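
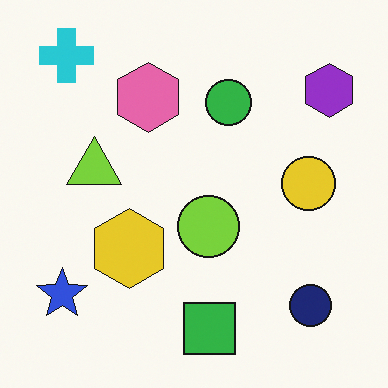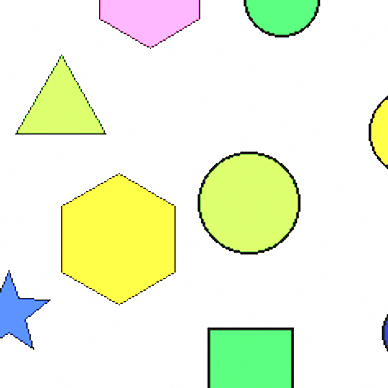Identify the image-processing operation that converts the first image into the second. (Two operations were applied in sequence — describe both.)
The second image is the first cropped to a noticeably smaller region and rescaled, then noticeably brightened.

The visible shapes are larger and the field of view is narrower; shapes near the original edges may be partly or wholly outside the frame — a crop-and-rescale. Every pixel — background and shapes alike — is uniformly brightened.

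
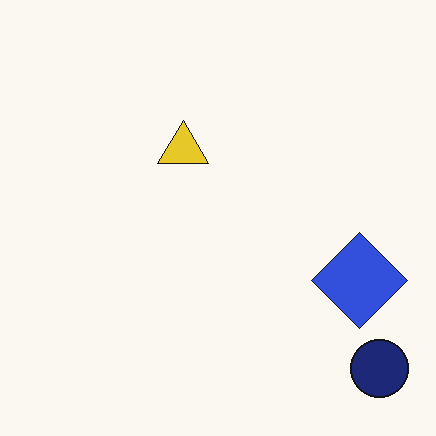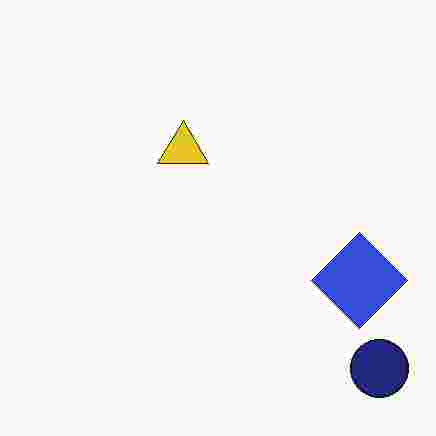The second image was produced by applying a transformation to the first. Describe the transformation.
Degraded with heavy JPEG compression.

Blocky 8×8 compression artifacts appear around shape edges and the flat background shows ringing — characteristic JPEG degradation.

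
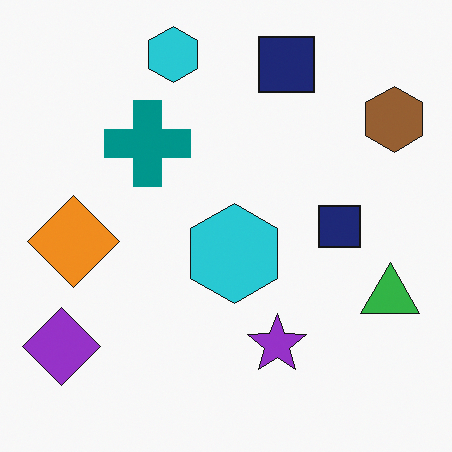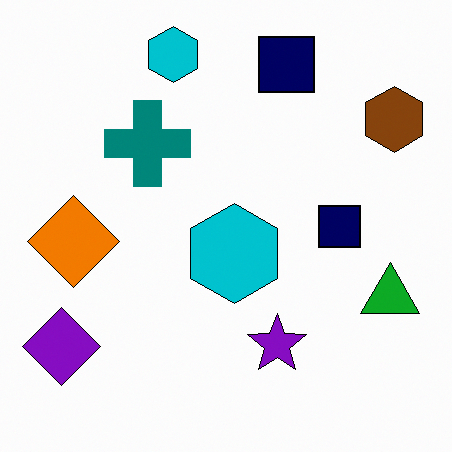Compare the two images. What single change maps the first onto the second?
The image was given slightly increased contrast.

Tones are pushed away from mid-grey across the whole image — a global contrast change.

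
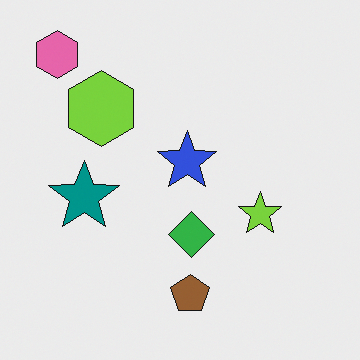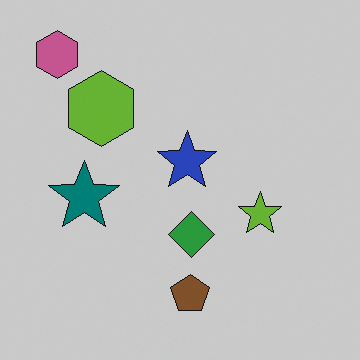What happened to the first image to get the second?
It was slightly darkened.

Every pixel — background and shapes alike — is uniformly darkened.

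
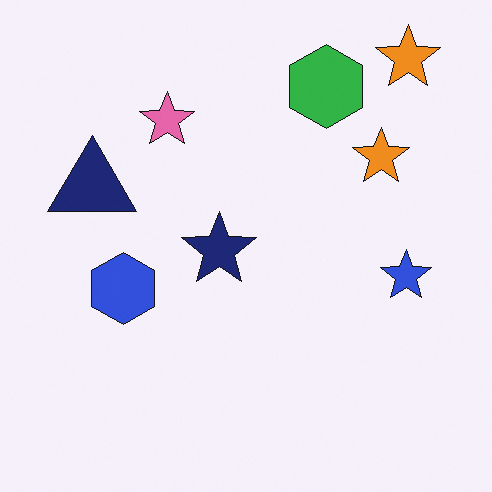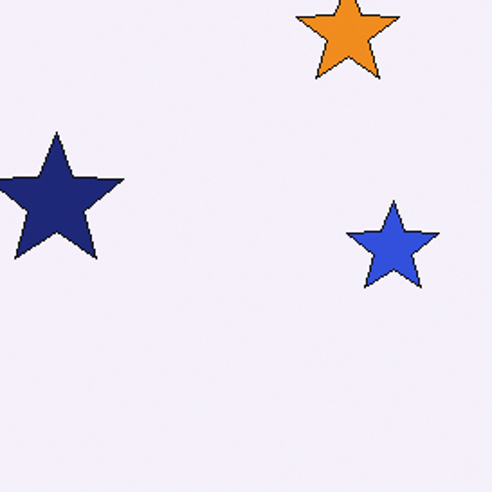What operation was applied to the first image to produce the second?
Cropped to a noticeably smaller region and rescaled.

The visible shapes are larger and the field of view is narrower; shapes near the original edges may be partly or wholly outside the frame — a crop-and-rescale.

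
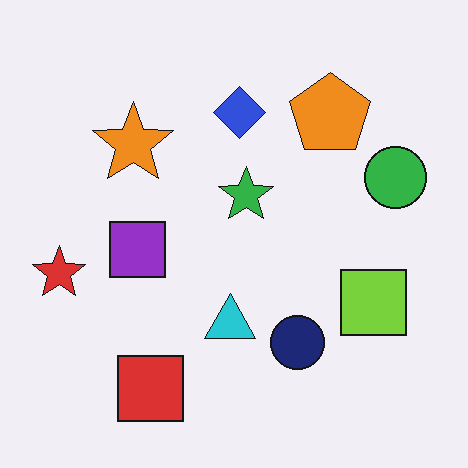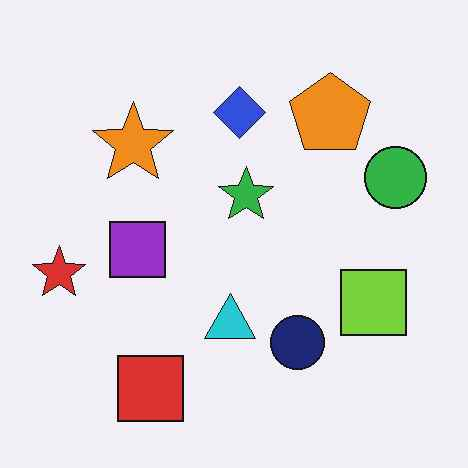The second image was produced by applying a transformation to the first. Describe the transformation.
The image was JPEG-compressed with visible artifacts.

Blocky 8×8 compression artifacts appear around shape edges and the flat background shows ringing — characteristic JPEG degradation.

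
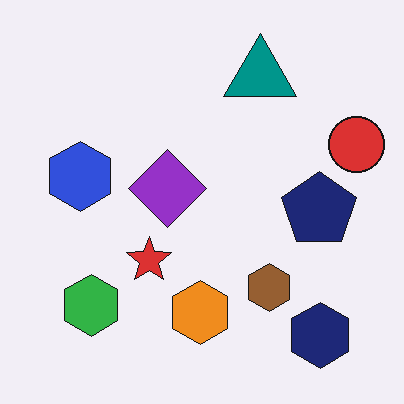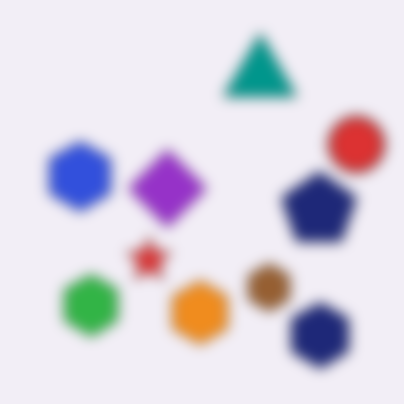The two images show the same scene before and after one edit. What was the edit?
The second image is the first strongly gaussian-blurred.

Shape edges and outlines are uniformly softened across the whole image.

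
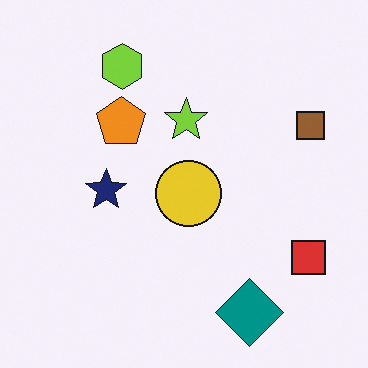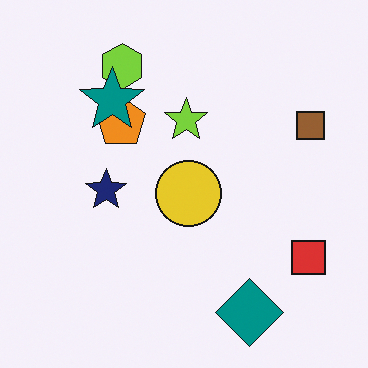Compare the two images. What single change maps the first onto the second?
The transformation is: overlaid with an additional teal star.

A teal star appears in the second image that is absent from the first.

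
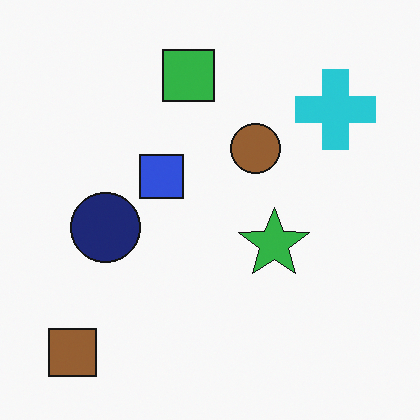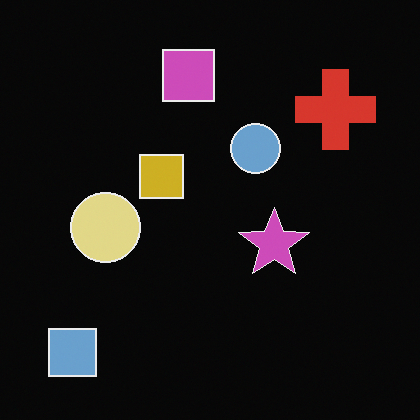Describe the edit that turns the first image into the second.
The image was color-inverted (negative).

The light background has become dark and every shape's color is its complement — a photographic negative.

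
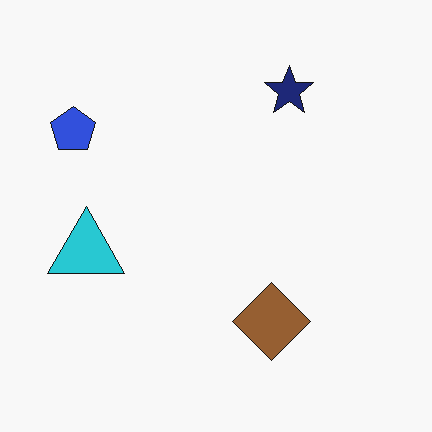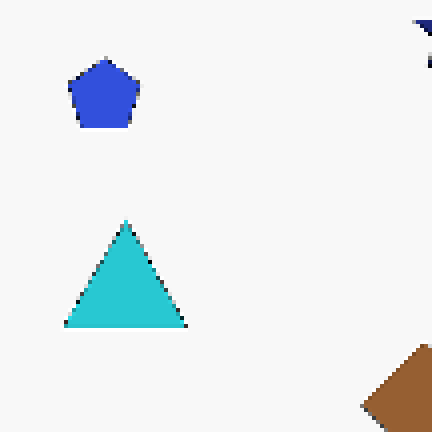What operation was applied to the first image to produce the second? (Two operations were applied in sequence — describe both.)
The image was cropped to a modestly smaller region and rescaled, then lightly pixelated (a mild mosaic effect).

The visible shapes are larger and the field of view is narrower; shapes near the original edges may be partly or wholly outside the frame — a crop-and-rescale. Shapes are reduced to large square blocks; fine edges and outlines are lost — a downscale-then-upscale (mosaic) effect.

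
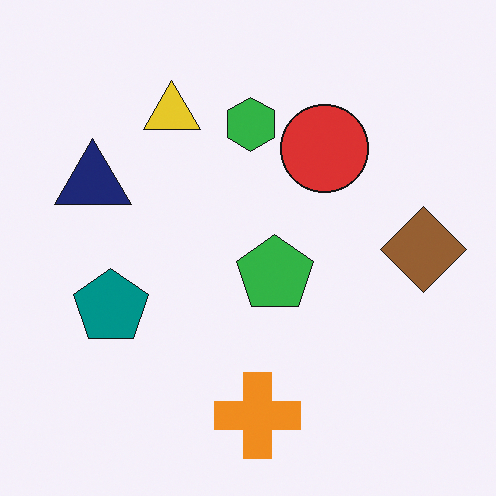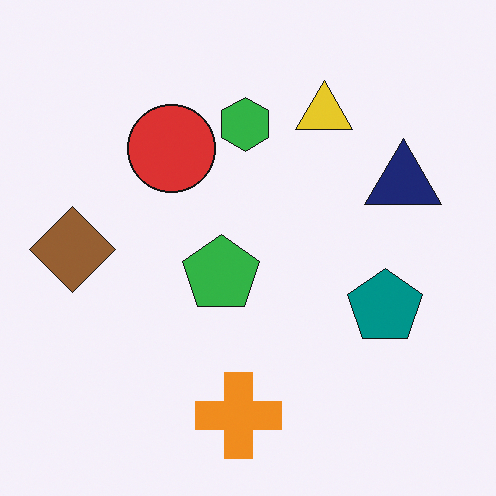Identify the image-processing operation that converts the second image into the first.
The first image is the second flipped horizontally (left ↔ right).

The brown diamond is in the left of the second image and the right of the first — shapes on opposite sides of the vertical midline have swapped in a mirror flip.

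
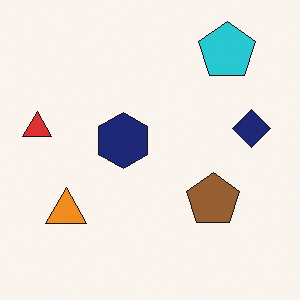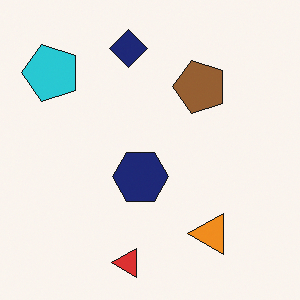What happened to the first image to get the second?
It was rotated 90° counter-clockwise.

The cyan pentagon sits in the top-right of the first image and the top-left of the second — consistent with a whole-image 90° counter-clockwise rotation.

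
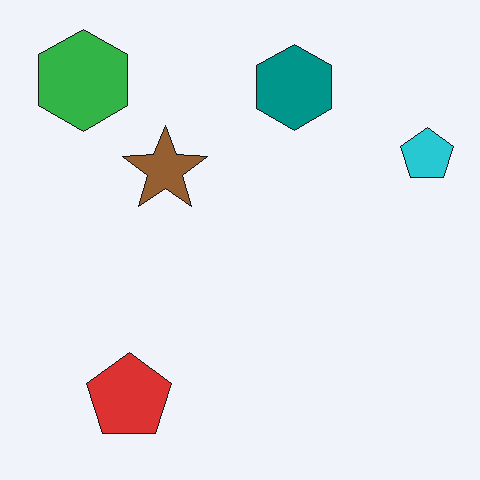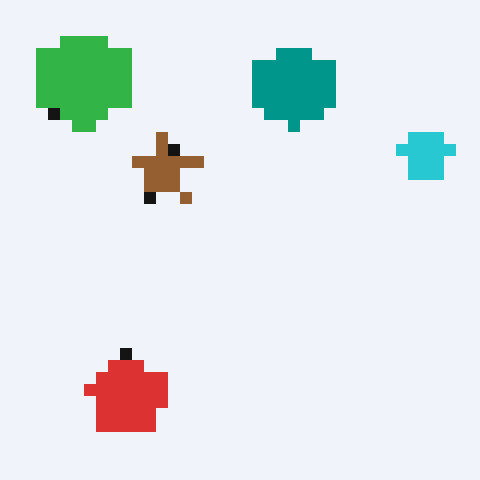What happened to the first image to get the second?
The image was coarsely pixelated.

Shapes are reduced to large square blocks; fine edges and outlines are lost — a downscale-then-upscale (mosaic) effect.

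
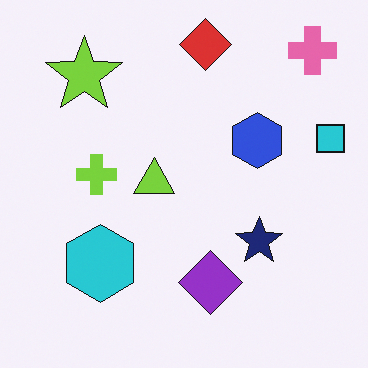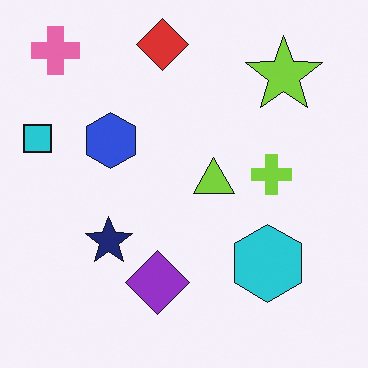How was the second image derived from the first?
Flipped horizontally (left ↔ right).

The cyan square is in the right of the first image and the left of the second — shapes on opposite sides of the vertical midline have swapped in a mirror flip.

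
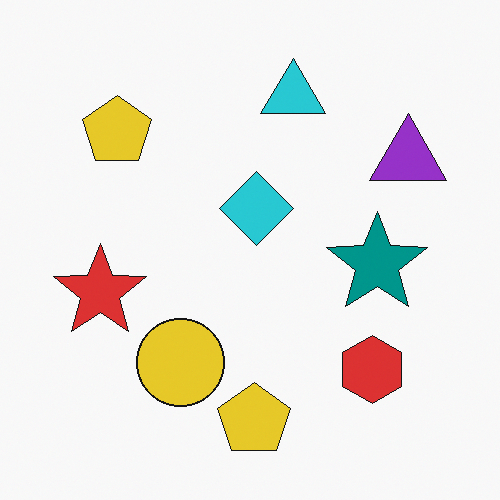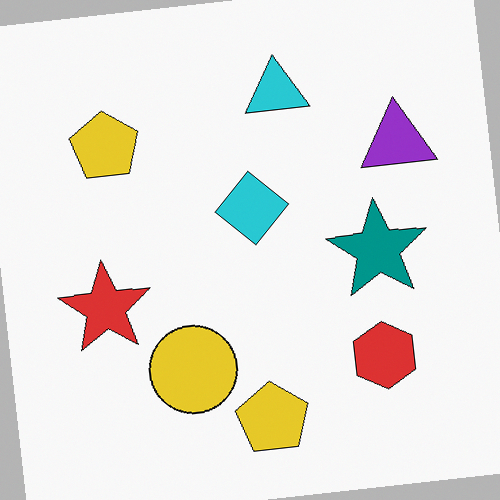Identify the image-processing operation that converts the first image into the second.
The second image is the first rotated counter-clockwise by a few degrees.

Every shape is tilted by the same angle and the image corners show triangular fill wedges — a whole-image rotation by a non-right angle.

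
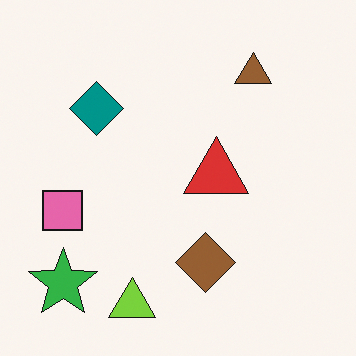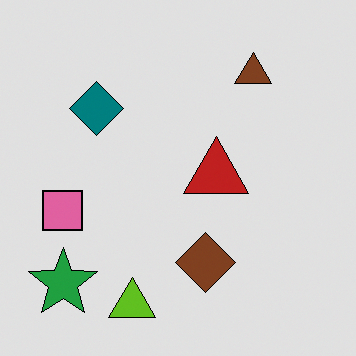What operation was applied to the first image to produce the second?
This is the original image moderately posterized.

Each flat color has snapped to a coarser quantized level — most visibly, the near-white background has dropped to a flat grey.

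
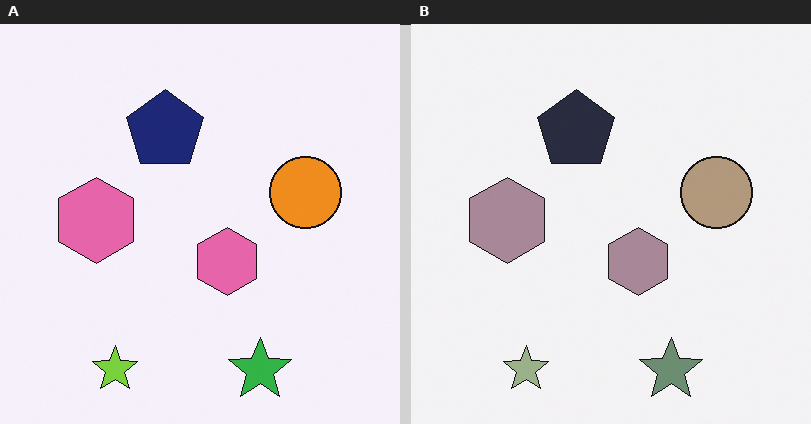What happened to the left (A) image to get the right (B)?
It was made much more muted (saturation change).

All colors are more muted and greyish — a global saturation change.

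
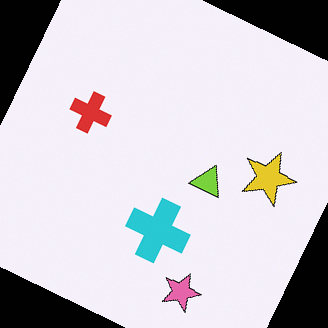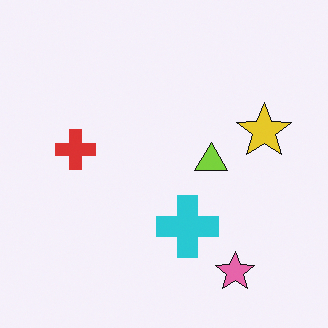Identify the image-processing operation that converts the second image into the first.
This is the original image rotated clockwise by a clearly visible amount.

Every shape is tilted by the same angle and the image corners show triangular fill wedges — a whole-image rotation by a non-right angle.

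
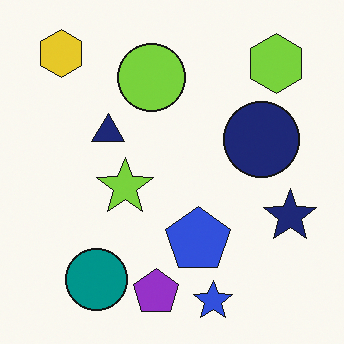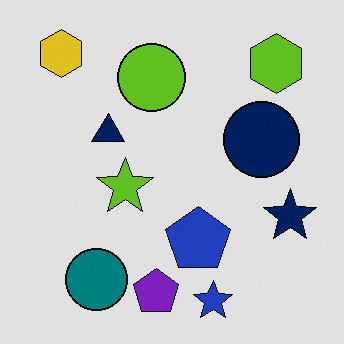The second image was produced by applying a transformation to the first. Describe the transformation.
This is the original image posterized to a reduced palette.

Each flat color has snapped to a coarser quantized level — most visibly, the near-white background has dropped to a flat grey.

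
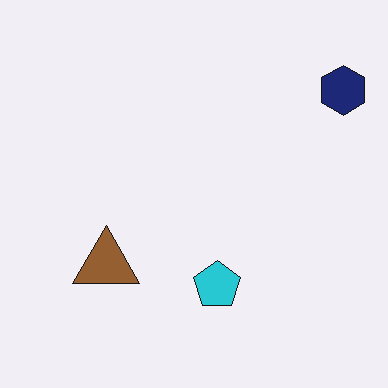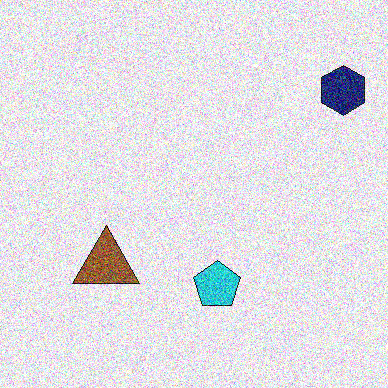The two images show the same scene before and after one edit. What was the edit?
The image was degraded with heavy additive noise.

Random speckle covers the whole image, including the flat background.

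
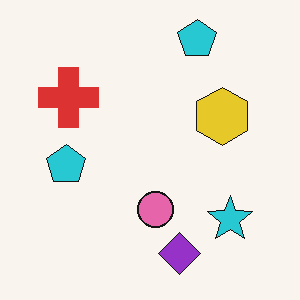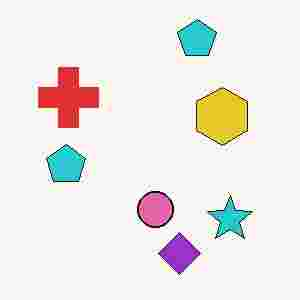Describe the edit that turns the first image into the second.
The transformation is: heavily JPEG-compressed with obvious blocking artifacts.

Blocky 8×8 compression artifacts appear around shape edges and the flat background shows ringing — characteristic JPEG degradation.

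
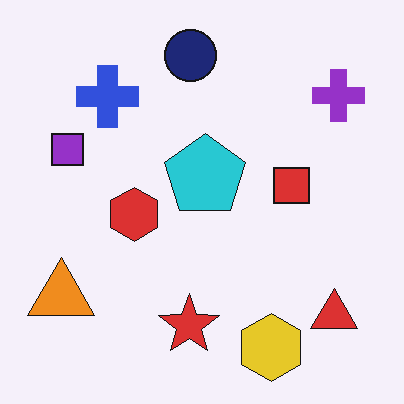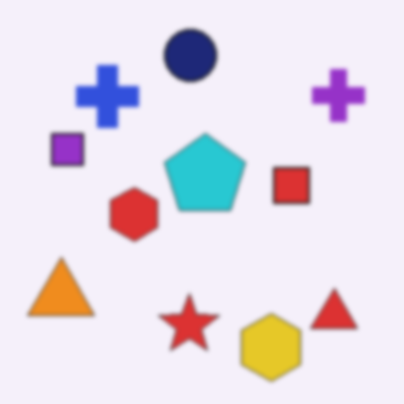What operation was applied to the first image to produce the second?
Given a subtle gaussian blur.

Shape edges and outlines are uniformly softened across the whole image.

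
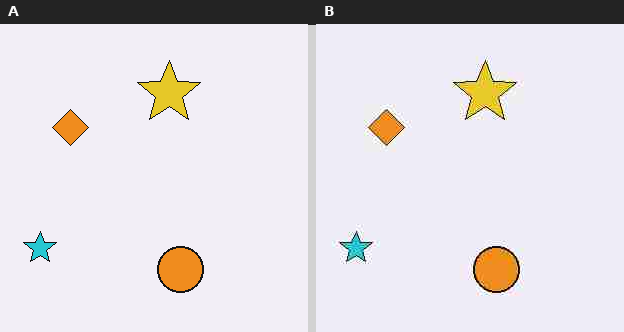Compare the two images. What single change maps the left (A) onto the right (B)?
Degraded with heavy JPEG compression.

Blocky 8×8 compression artifacts appear around shape edges and the flat background shows ringing — characteristic JPEG degradation.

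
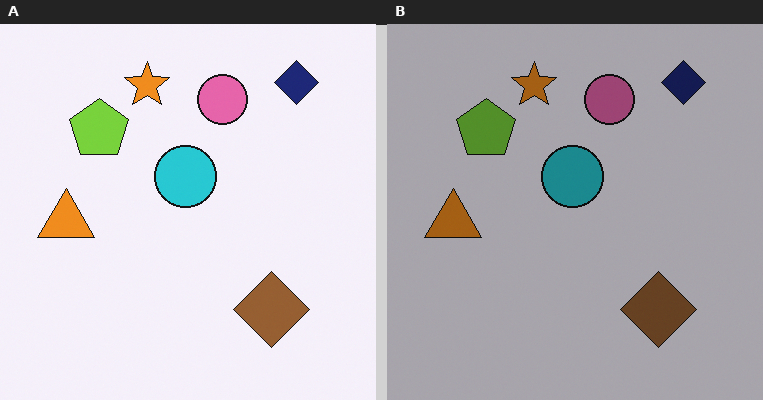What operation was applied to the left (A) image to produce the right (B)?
Noticeably darkened.

Every pixel — background and shapes alike — is uniformly darkened.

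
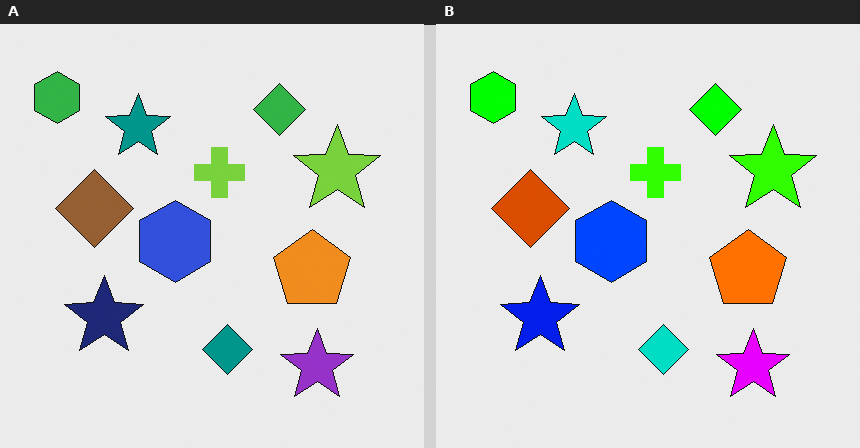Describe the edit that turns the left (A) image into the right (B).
This is the original image heavily oversaturated.

All colors are more vivid — a global saturation change.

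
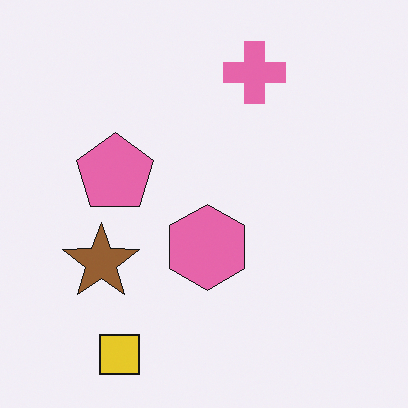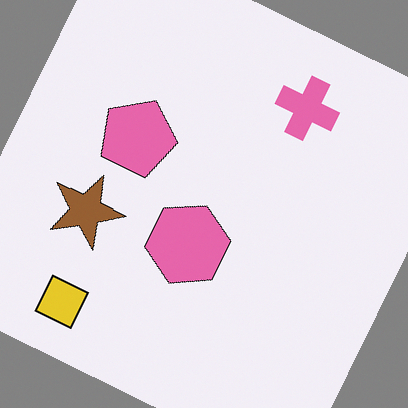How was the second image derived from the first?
The image was rotated clockwise by a clearly visible amount.

Every shape is tilted by the same angle and the image corners show triangular fill wedges — a whole-image rotation by a non-right angle.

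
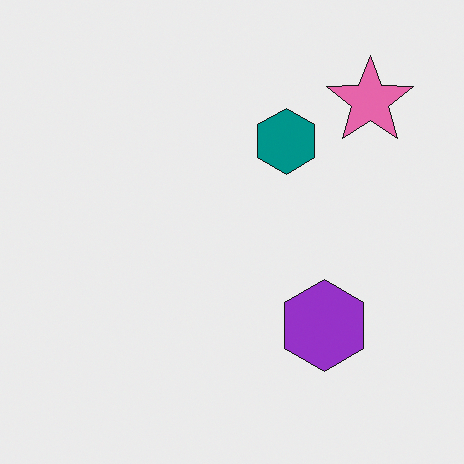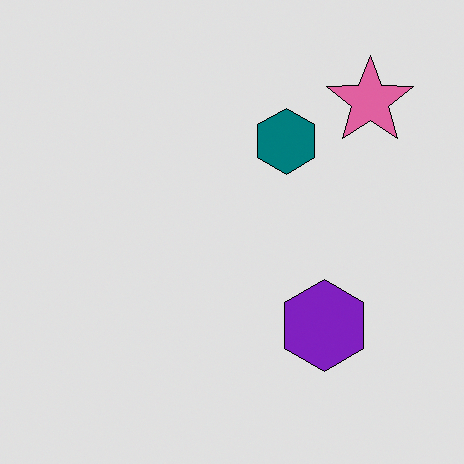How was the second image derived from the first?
The second image is the first posterized to a reduced palette.

Each flat color has snapped to a coarser quantized level — most visibly, the near-white background has dropped to a flat grey.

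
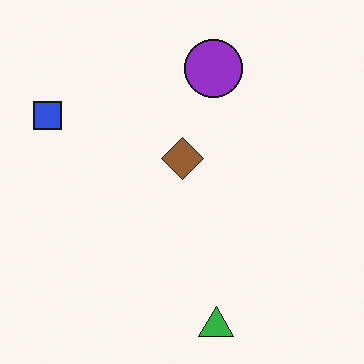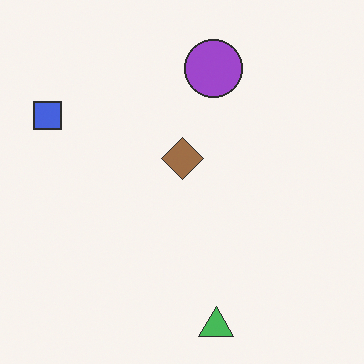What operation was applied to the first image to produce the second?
The transformation is: given slightly reduced contrast.

Tones are pushed toward mid-grey across the whole image — a global contrast change.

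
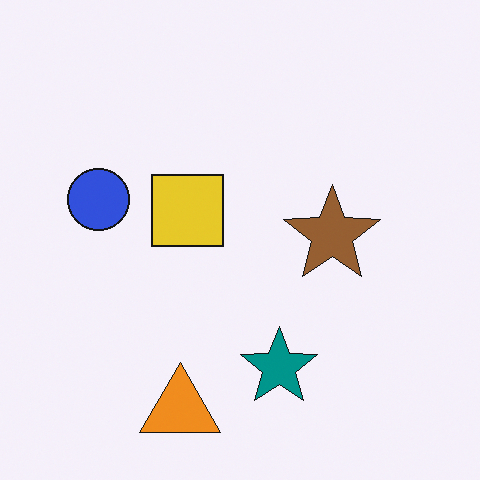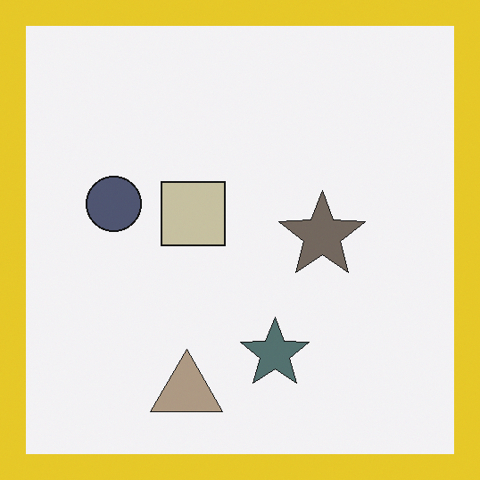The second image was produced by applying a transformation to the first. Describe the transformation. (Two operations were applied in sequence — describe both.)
The second image is the first heavily desaturated, then framed with a yellow border.

All colors are more muted and greyish — a global saturation change. A solid yellow frame runs around the edge of the second image, with the content slightly shrunk inside it.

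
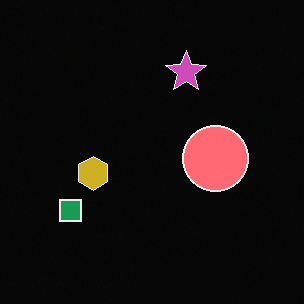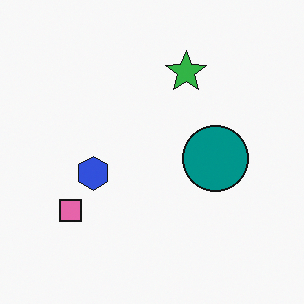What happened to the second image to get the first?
Color-inverted (negative).

The light background has become dark and every shape's color is its complement — a photographic negative.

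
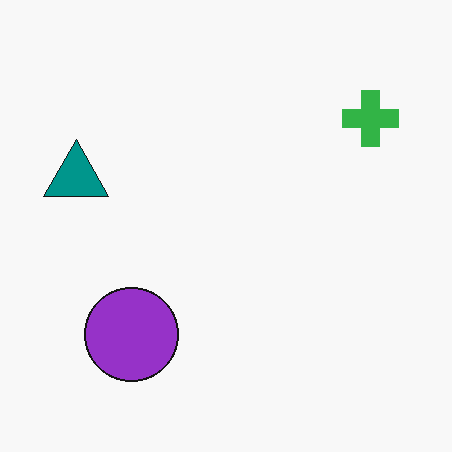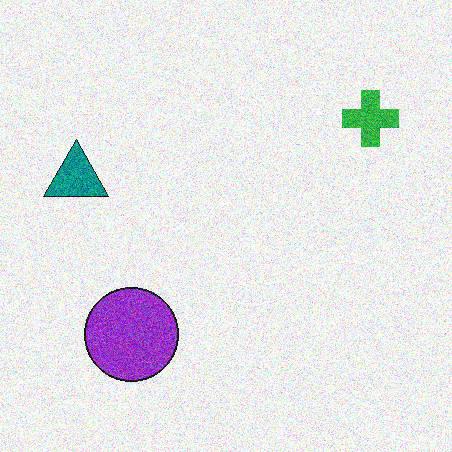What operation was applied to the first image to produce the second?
This is the original image degraded with a thick layer of grain.

Random speckle covers the whole image, including the flat background.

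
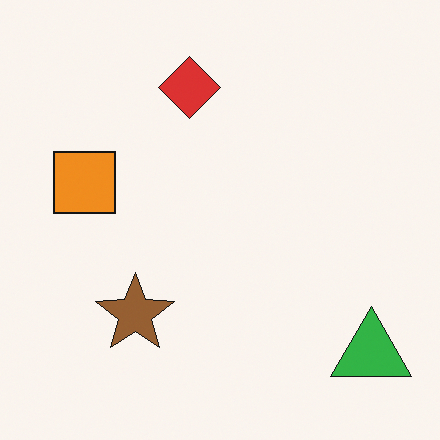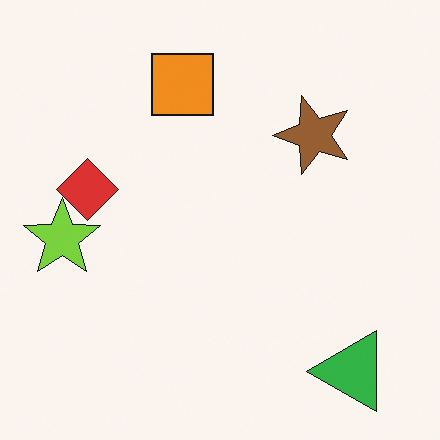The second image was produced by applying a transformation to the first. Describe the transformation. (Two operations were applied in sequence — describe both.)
It was transposed (reflected across the top-left ↔ bottom-right diagonal), then overlaid with an additional lime star.

Shapes have swapped their row and column positions — what was in the top-right is now in the bottom-left — a diagonal reflection. A lime star appears in the second image that is absent from the first.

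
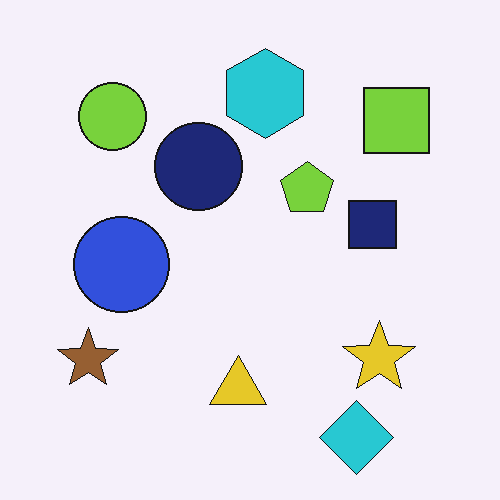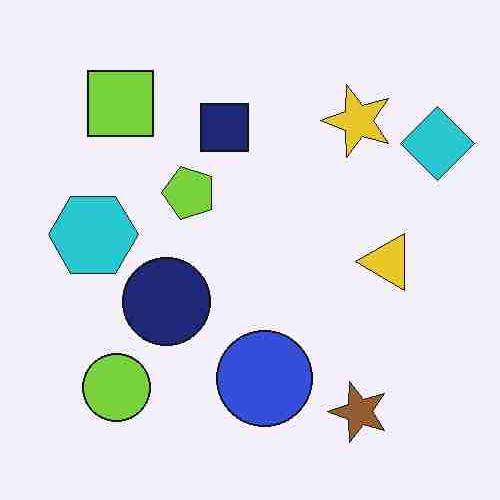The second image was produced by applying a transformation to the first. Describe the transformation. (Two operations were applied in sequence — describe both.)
It was heavily JPEG-compressed with obvious blocking artifacts, then rotated 90° counter-clockwise.

Blocky 8×8 compression artifacts appear around shape edges and the flat background shows ringing — characteristic JPEG degradation. The cyan diamond sits in the bottom-right of the first image and the top-right of the second — consistent with a whole-image 90° counter-clockwise rotation.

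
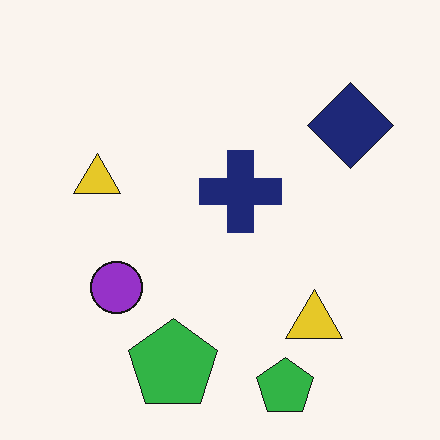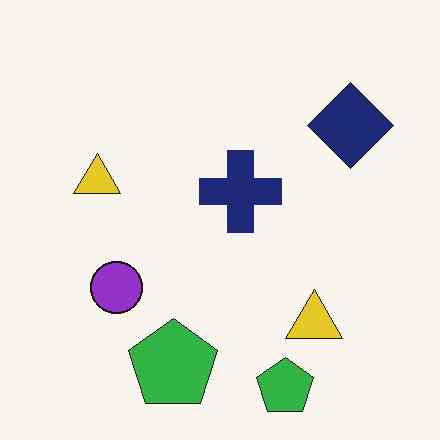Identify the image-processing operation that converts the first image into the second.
It was given moderate JPEG compression.

Blocky 8×8 compression artifacts appear around shape edges and the flat background shows ringing — characteristic JPEG degradation.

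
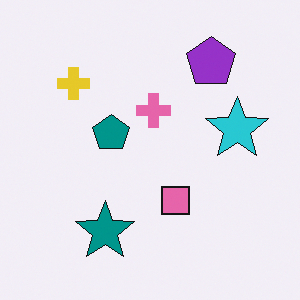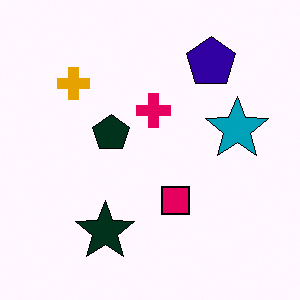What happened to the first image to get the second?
The second image is the first given much higher contrast.

Tones are pushed away from mid-grey across the whole image — a global contrast change.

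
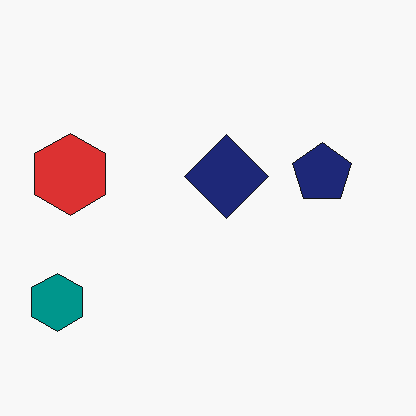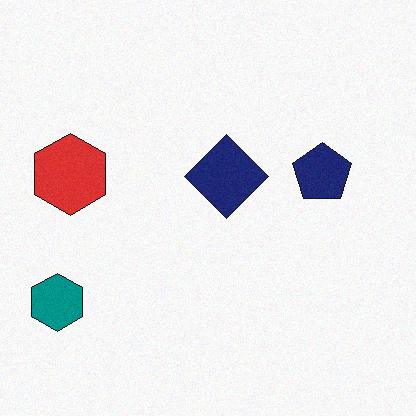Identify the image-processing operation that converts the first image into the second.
The second image is the first degraded with a light layer of grain.

Random speckle covers the whole image, including the flat background.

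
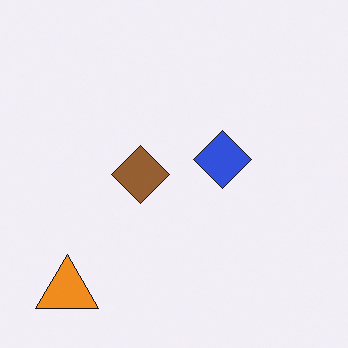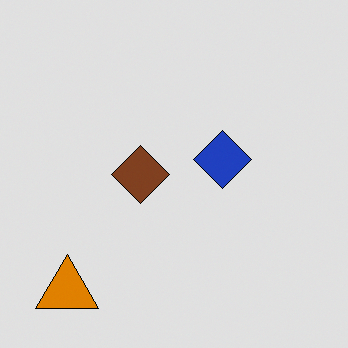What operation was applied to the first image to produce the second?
The second image is the first moderately posterized.

Each flat color has snapped to a coarser quantized level — most visibly, the near-white background has dropped to a flat grey.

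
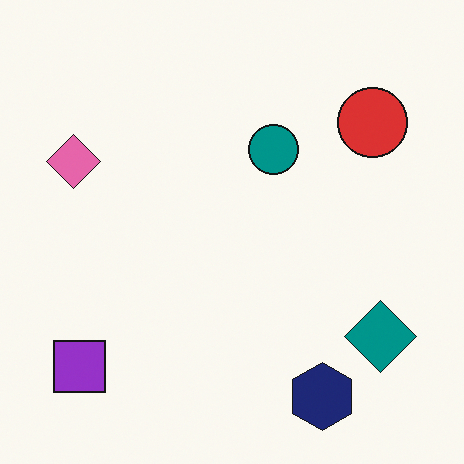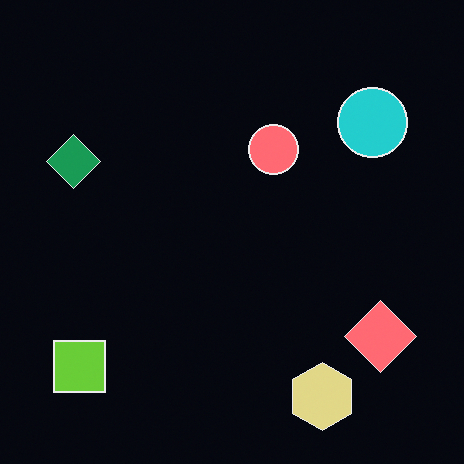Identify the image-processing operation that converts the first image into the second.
Color-inverted (negative).

The light background has become dark and every shape's color is its complement — a photographic negative.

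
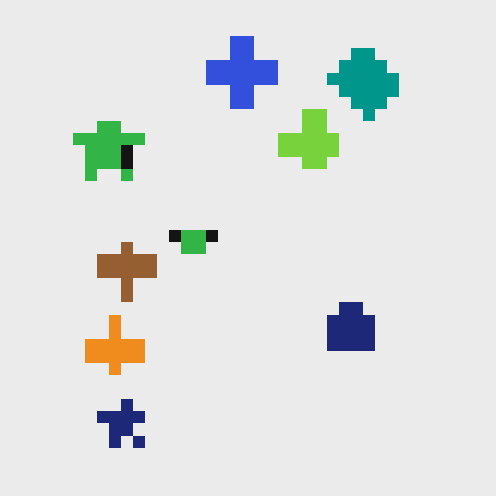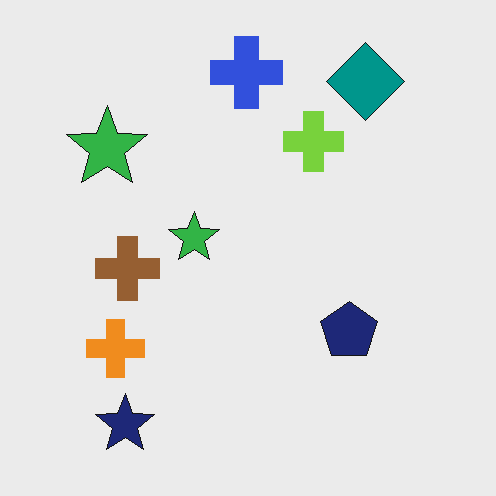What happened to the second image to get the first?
Coarsely pixelated.

Shapes are reduced to large square blocks; fine edges and outlines are lost — a downscale-then-upscale (mosaic) effect.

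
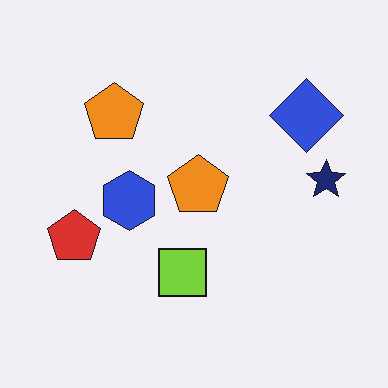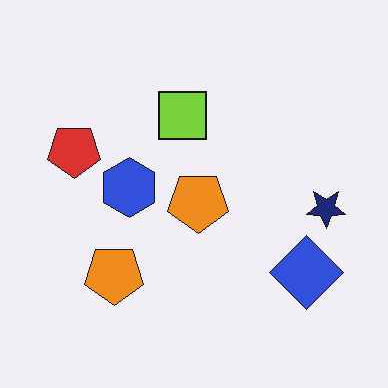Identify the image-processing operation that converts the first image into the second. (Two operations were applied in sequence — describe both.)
Given moderate JPEG compression, then flipped vertically (top ↔ bottom).

Blocky 8×8 compression artifacts appear around shape edges and the flat background shows ringing — characteristic JPEG degradation. The blue diamond is in the top-right of the first image and the bottom-right of the second — shapes on opposite sides of the horizontal midline have swapped in a mirror flip.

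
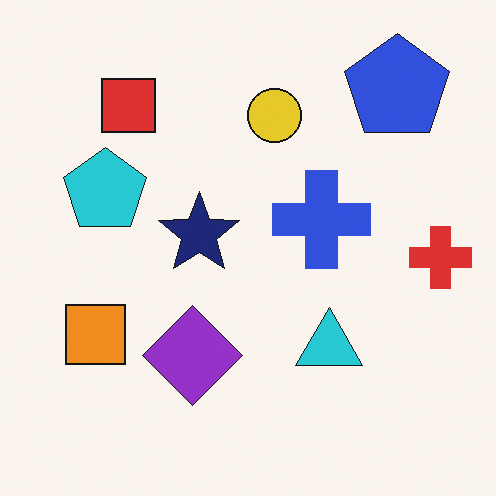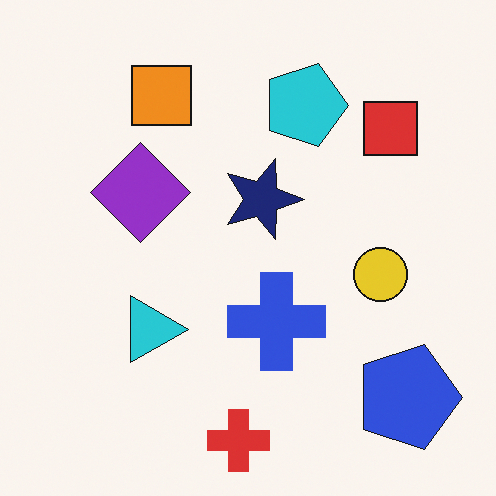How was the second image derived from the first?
It was rotated 90° clockwise.

The blue pentagon sits in the top-right of the first image and the bottom-right of the second — consistent with a whole-image 90° clockwise rotation.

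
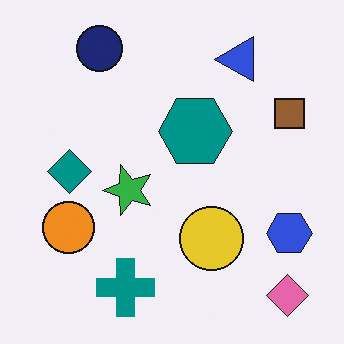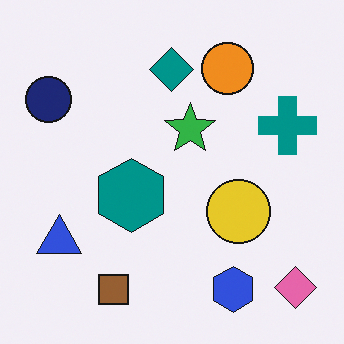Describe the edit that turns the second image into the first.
The transformation is: transposed (reflected across the top-left ↔ bottom-right diagonal).

Shapes have swapped their row and column positions — what was in the top-right is now in the bottom-left — a diagonal reflection.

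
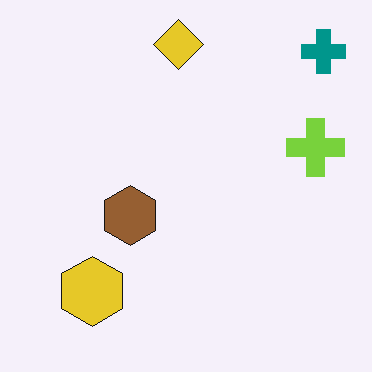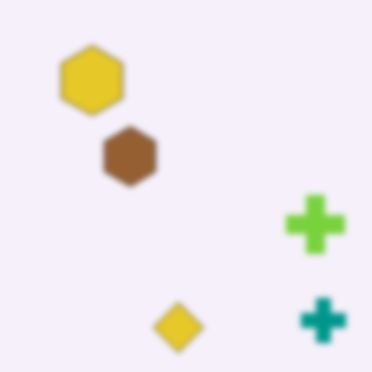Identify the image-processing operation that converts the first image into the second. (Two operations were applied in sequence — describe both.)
The second image is the first noticeably gaussian-blurred, then flipped vertically (top ↔ bottom).

Shape edges and outlines are uniformly softened across the whole image. The yellow diamond is in the top of the first image and the bottom of the second — shapes on opposite sides of the horizontal midline have swapped in a mirror flip.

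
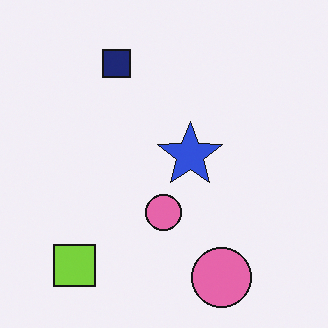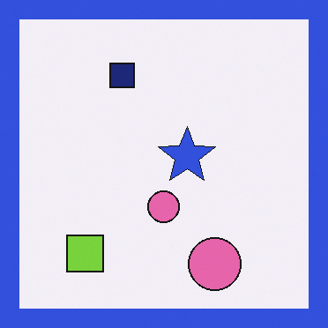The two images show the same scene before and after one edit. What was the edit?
Framed with a blue border.

A solid blue frame runs around the edge of the second image, with the content slightly shrunk inside it.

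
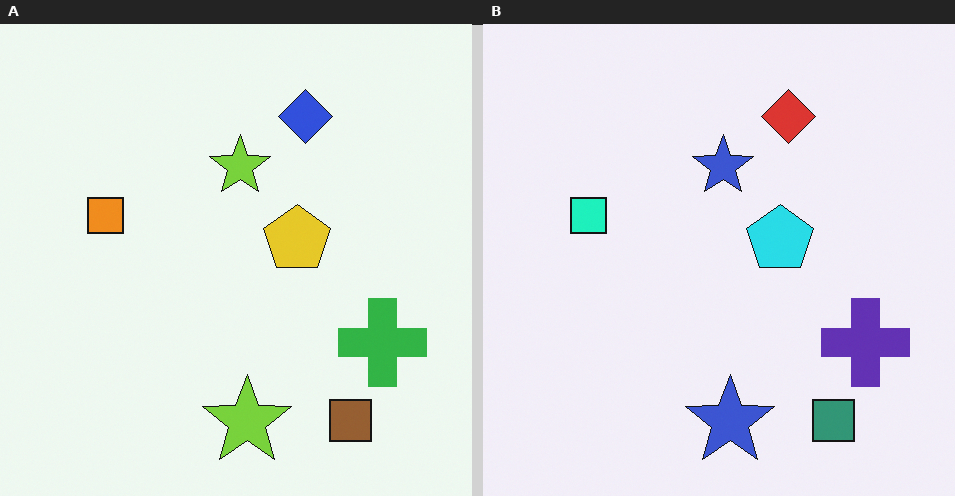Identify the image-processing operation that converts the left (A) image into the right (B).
This is the original image hue-shifted noticeably.

Every shape's color has rotated by the same amount around the hue wheel — a uniform hue shift.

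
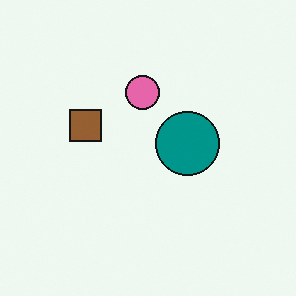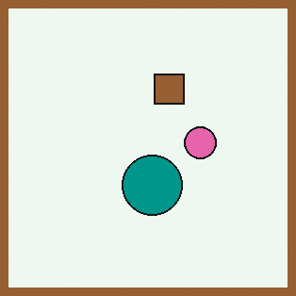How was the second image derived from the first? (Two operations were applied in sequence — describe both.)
The image was rotated 90° clockwise, then framed with a brown border.

The brown square sits in the left of the first image and the top of the second — consistent with a whole-image 90° clockwise rotation. A solid brown frame runs around the edge of the second image, with the content slightly shrunk inside it.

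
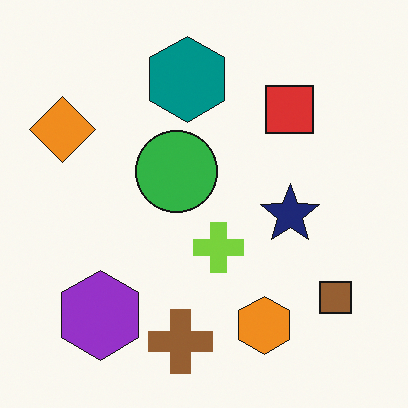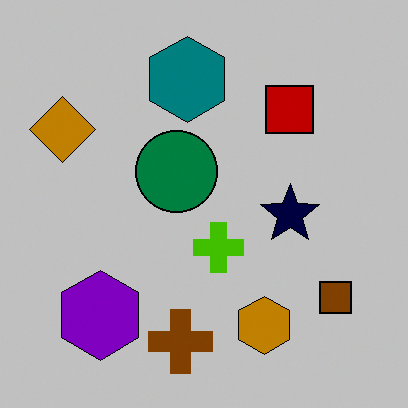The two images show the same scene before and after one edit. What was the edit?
Aggressively posterized.

Each flat color has snapped to a coarser quantized level — most visibly, the near-white background has dropped to a flat grey.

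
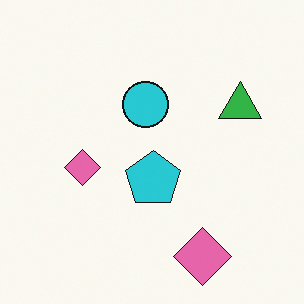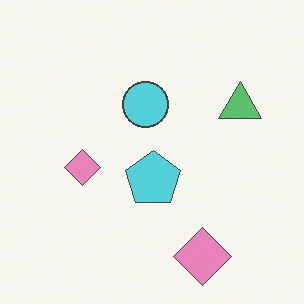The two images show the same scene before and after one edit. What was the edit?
The second image is the first given slightly reduced contrast.

Tones are pushed toward mid-grey across the whole image — a global contrast change.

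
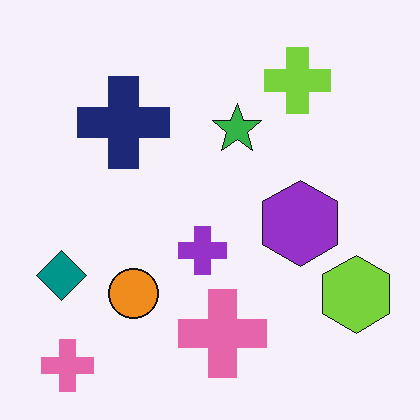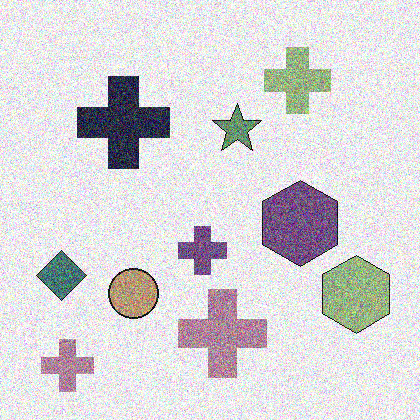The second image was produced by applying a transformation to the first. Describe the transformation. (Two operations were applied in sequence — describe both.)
Made much more muted (saturation change), then degraded with strong gaussian noise.

All colors are more muted and greyish — a global saturation change. Random speckle covers the whole image, including the flat background.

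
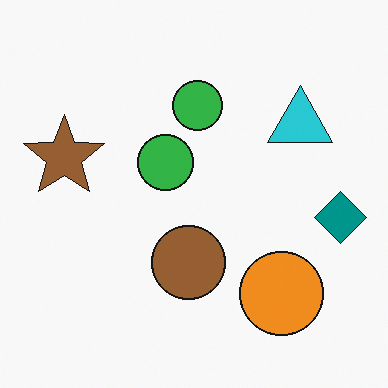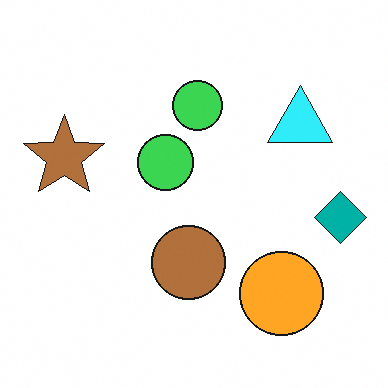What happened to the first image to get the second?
The image was brightened a little.

Every pixel — background and shapes alike — is uniformly brightened.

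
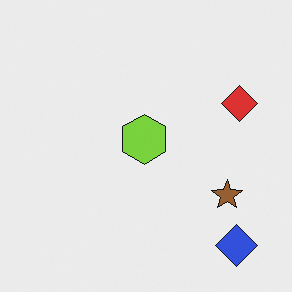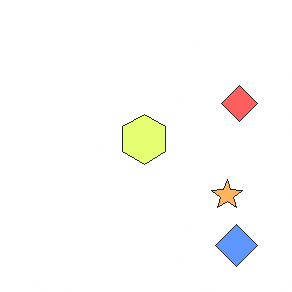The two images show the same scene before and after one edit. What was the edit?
Brightened a lot.

Every pixel — background and shapes alike — is uniformly brightened.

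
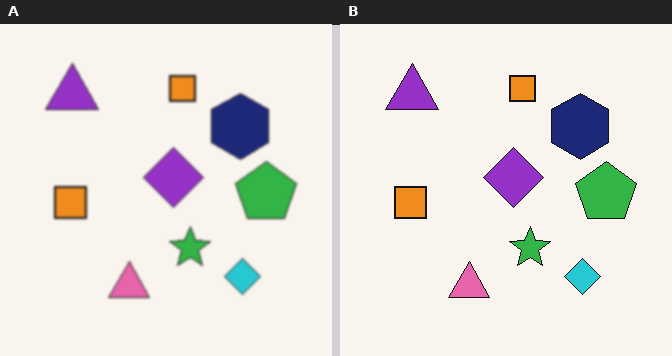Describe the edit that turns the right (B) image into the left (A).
The left (A) image is the right (B) lightly blurred.

Shape edges and outlines are uniformly softened across the whole image.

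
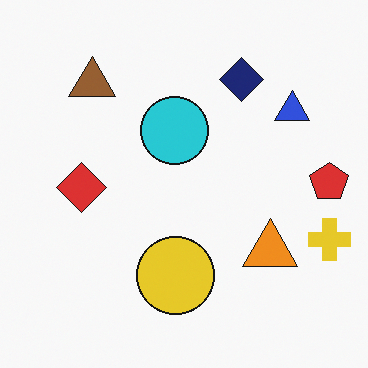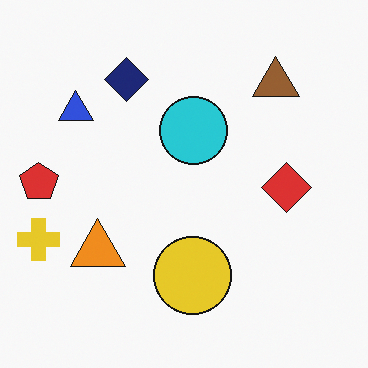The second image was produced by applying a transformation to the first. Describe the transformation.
The transformation is: flipped horizontally (left ↔ right).

The red pentagon is in the right of the first image and the left of the second — shapes on opposite sides of the vertical midline have swapped in a mirror flip.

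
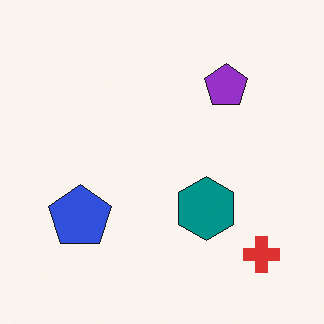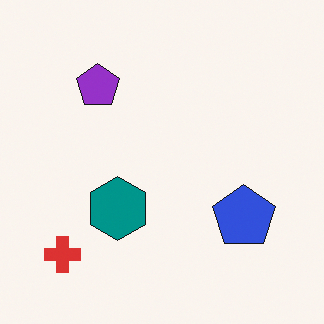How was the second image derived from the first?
This is the original image flipped horizontally (left ↔ right).

The red cross is in the bottom-right of the first image and the bottom-left of the second — shapes on opposite sides of the vertical midline have swapped in a mirror flip.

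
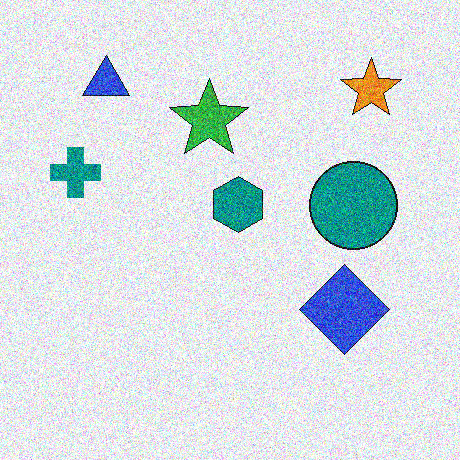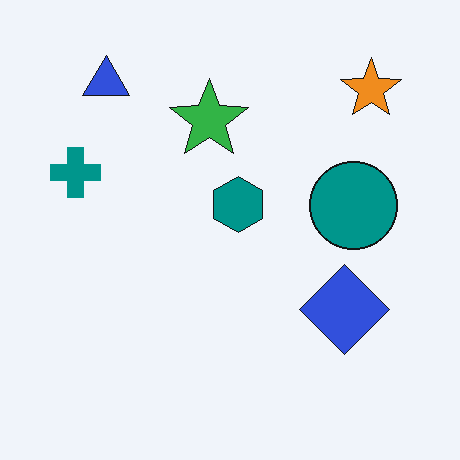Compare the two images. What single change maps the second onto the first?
Degraded with strong gaussian noise.

Random speckle covers the whole image, including the flat background.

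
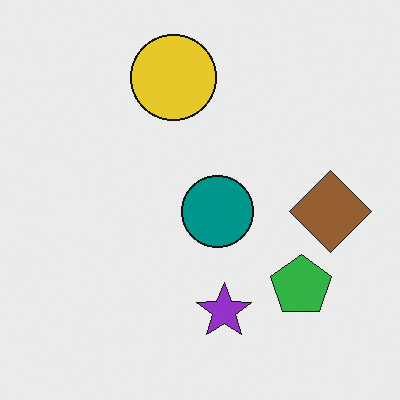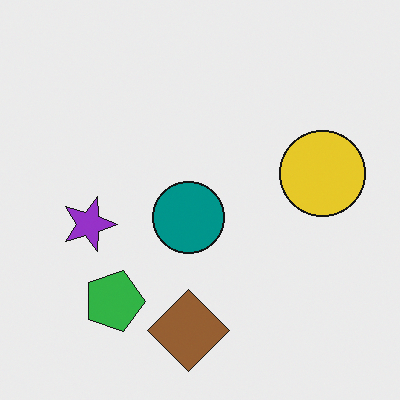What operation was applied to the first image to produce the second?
Rotated 90° clockwise.

The green pentagon sits in the bottom-right of the first image and the bottom-left of the second — consistent with a whole-image 90° clockwise rotation.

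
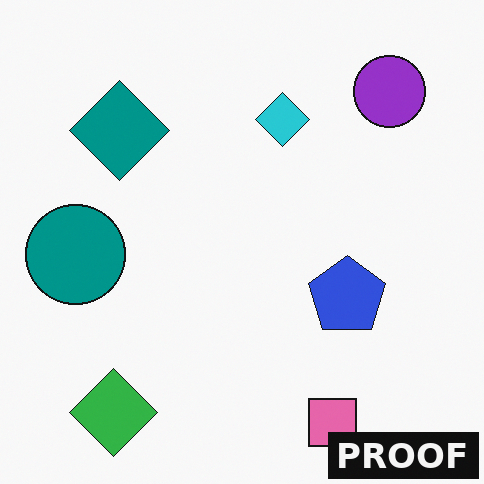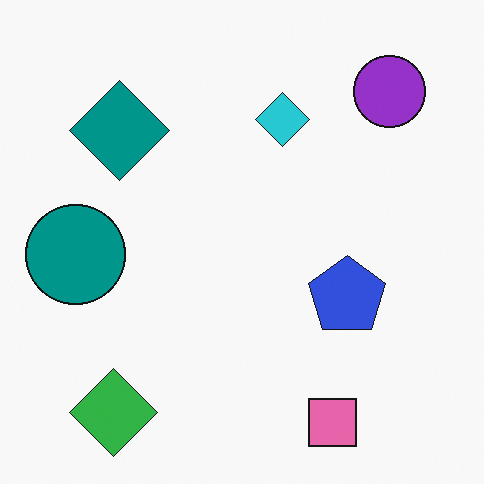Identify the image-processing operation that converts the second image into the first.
Watermarked with the text "PROOF" in the lower-right corner.

A dark label reading "PROOF" appears in the lower-right corner.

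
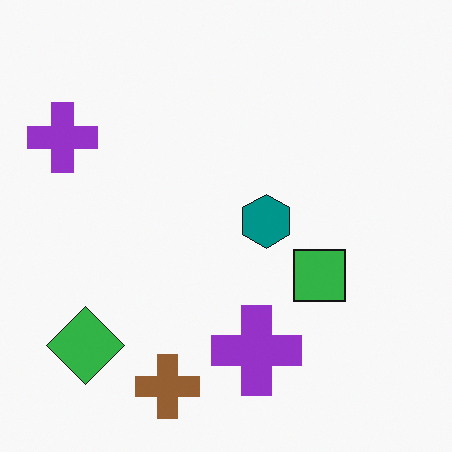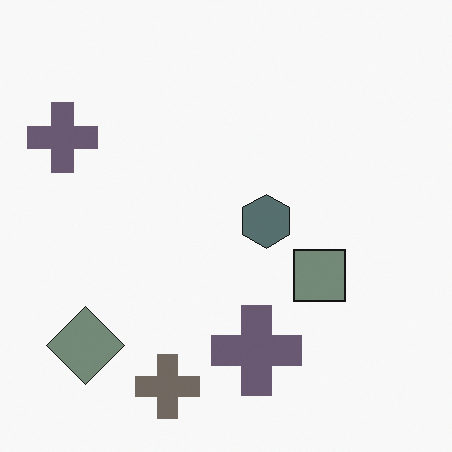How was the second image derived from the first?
The transformation is: made much more muted (saturation change).

All colors are more muted and greyish — a global saturation change.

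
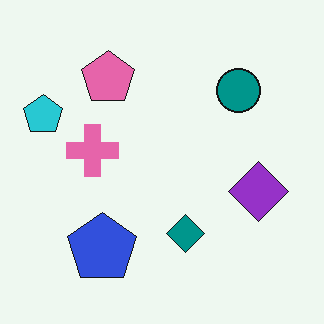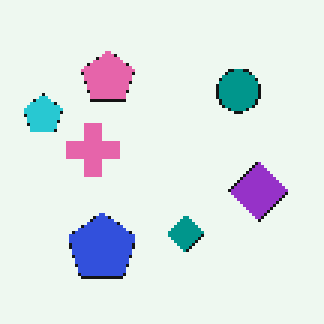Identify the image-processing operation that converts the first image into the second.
The transformation is: mildly pixelated.

Shapes are reduced to large square blocks; fine edges and outlines are lost — a downscale-then-upscale (mosaic) effect.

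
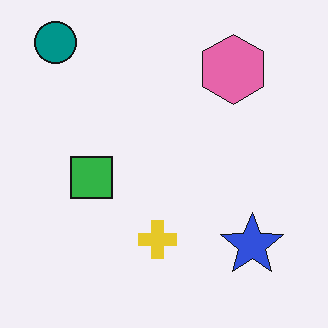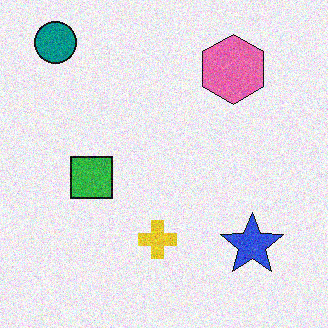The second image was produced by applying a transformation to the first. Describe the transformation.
Degraded with moderate additive noise.

Random speckle covers the whole image, including the flat background.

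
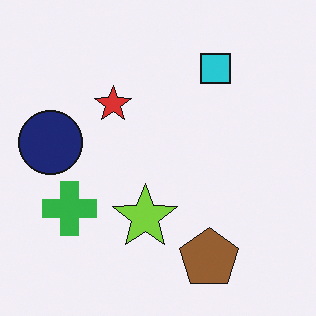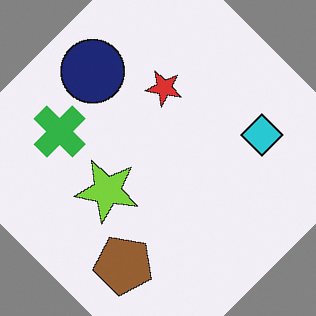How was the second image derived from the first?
It was rotated clockwise by a large amount — several tens of degrees.

Every shape is tilted by the same angle and the image corners show triangular fill wedges — a whole-image rotation by a non-right angle.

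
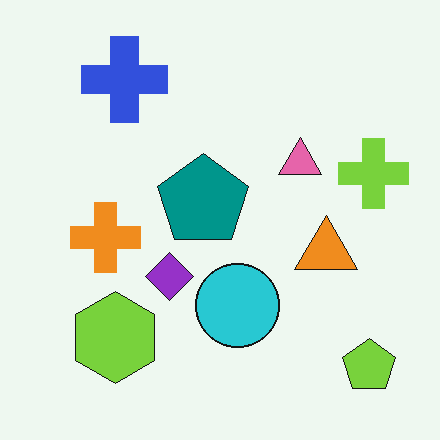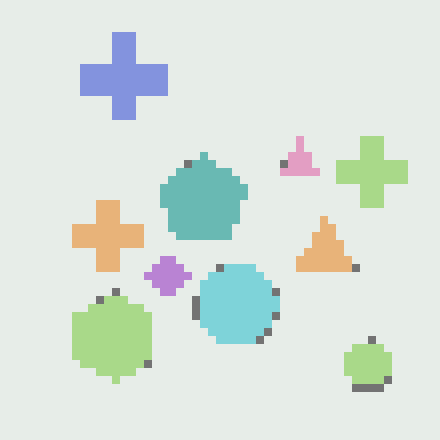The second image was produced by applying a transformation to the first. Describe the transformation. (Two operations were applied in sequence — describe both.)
This is the original image given much lower contrast, then pixelated into visible square blocks.

Tones are pushed toward mid-grey across the whole image — a global contrast change. Shapes are reduced to large square blocks; fine edges and outlines are lost — a downscale-then-upscale (mosaic) effect.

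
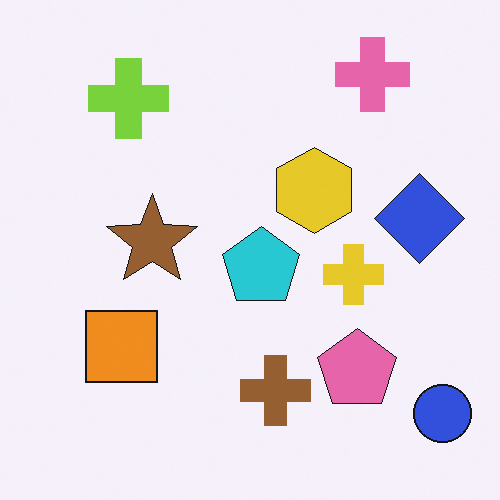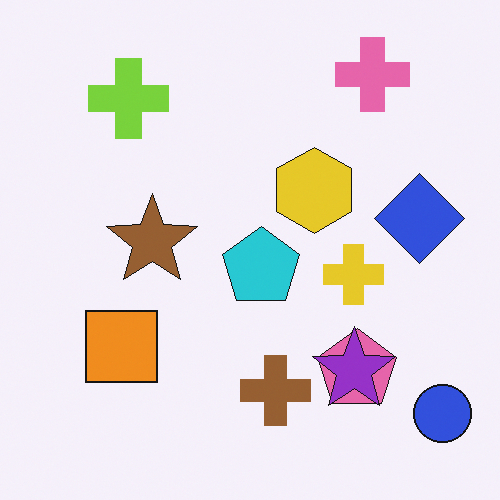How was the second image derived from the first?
It was overlaid with an additional purple star.

A purple star appears in the second image that is absent from the first.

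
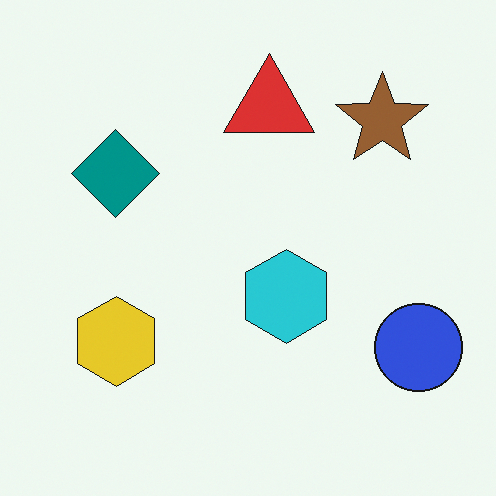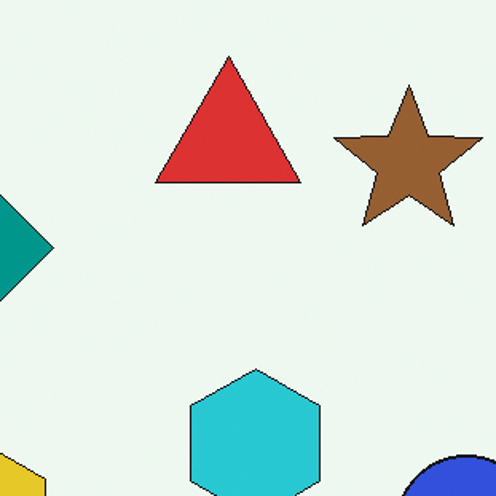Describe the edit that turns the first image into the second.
It was cropped slightly and scaled back up.

The visible shapes are larger and the field of view is narrower; shapes near the original edges may be partly or wholly outside the frame — a crop-and-rescale.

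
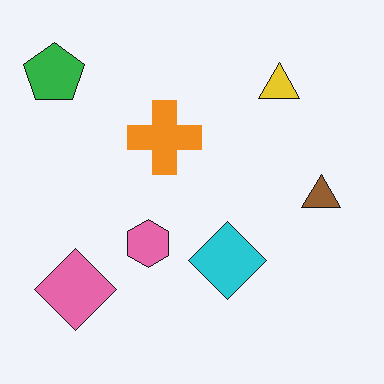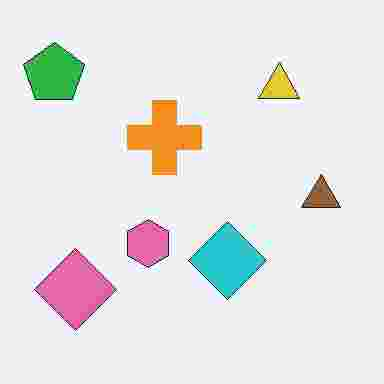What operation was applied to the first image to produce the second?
The image was degraded with heavy JPEG compression.

Blocky 8×8 compression artifacts appear around shape edges and the flat background shows ringing — characteristic JPEG degradation.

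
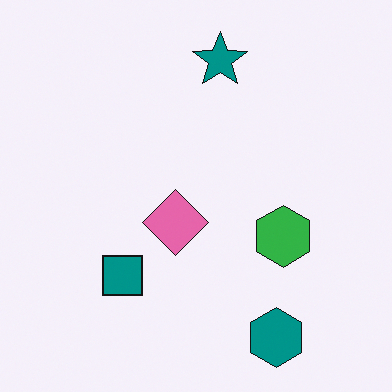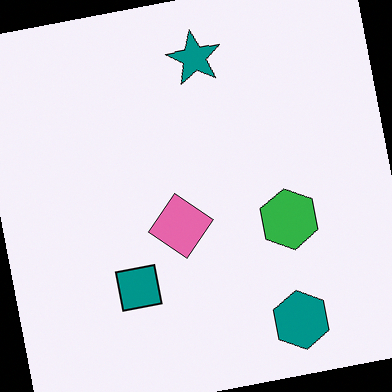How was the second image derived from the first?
It was rotated counter-clockwise by a small amount.

Every shape is tilted by the same angle and the image corners show triangular fill wedges — a whole-image rotation by a non-right angle.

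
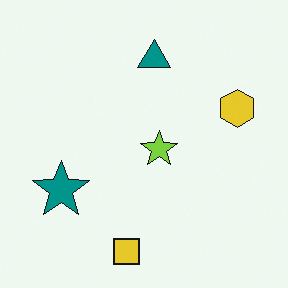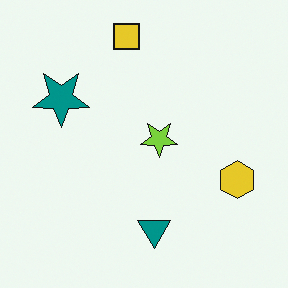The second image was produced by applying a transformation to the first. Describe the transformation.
Flipped vertically (top ↔ bottom).

The yellow square is in the bottom of the first image and the top of the second — shapes on opposite sides of the horizontal midline have swapped in a mirror flip.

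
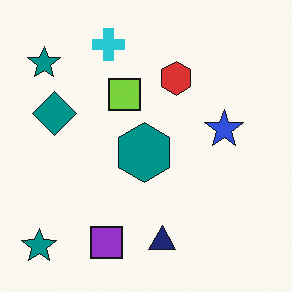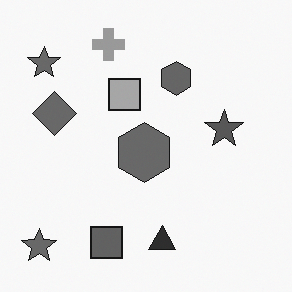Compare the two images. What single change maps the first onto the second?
The image was converted to grayscale.

All color is removed — every shape is now a shade of grey.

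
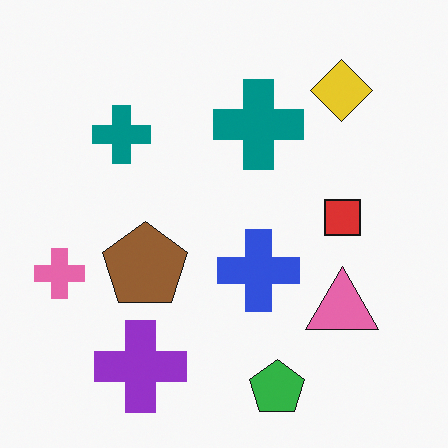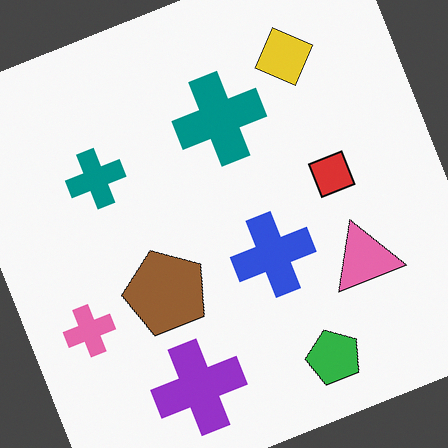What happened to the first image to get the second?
It was rotated counter-clockwise by a clearly visible amount.

Every shape is tilted by the same angle and the image corners show triangular fill wedges — a whole-image rotation by a non-right angle.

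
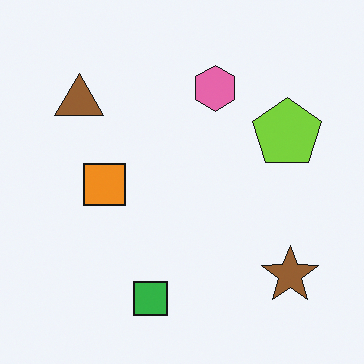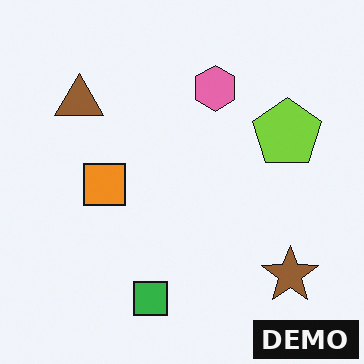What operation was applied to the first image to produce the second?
The transformation is: watermarked with the text "DEMO" in the lower-right corner.

A dark label reading "DEMO" appears in the lower-right corner.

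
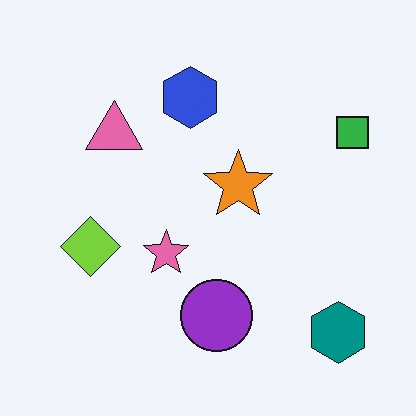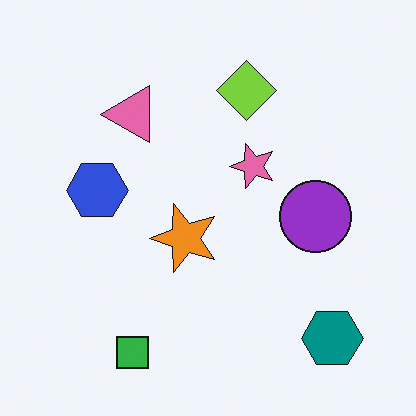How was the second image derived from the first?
The second image is the first transposed (reflected across the top-left ↔ bottom-right diagonal).

Shapes have swapped their row and column positions — what was in the top-right is now in the bottom-left — a diagonal reflection.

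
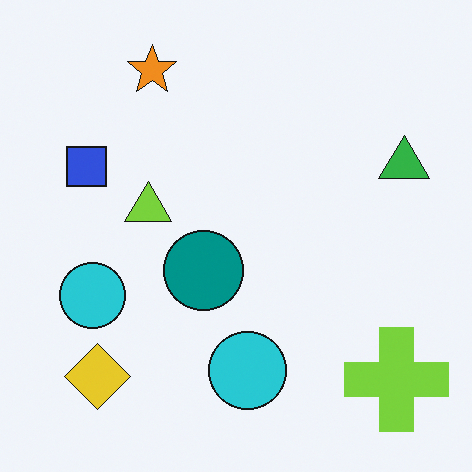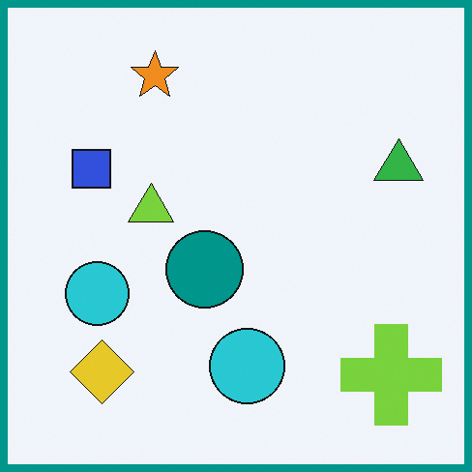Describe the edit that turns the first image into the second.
The image was framed with a teal border.

A solid teal frame runs around the edge of the second image, with the content slightly shrunk inside it.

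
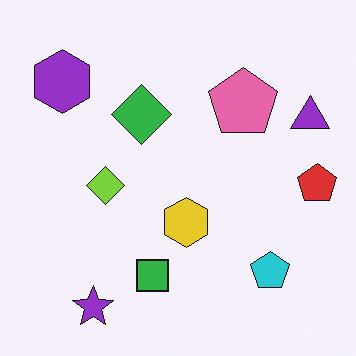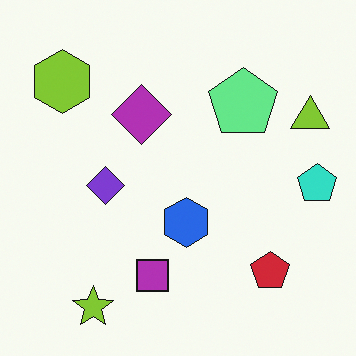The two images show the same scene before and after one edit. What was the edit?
The second image is the first hue-shifted through roughly half the color wheel.

Every shape's color has rotated by the same amount around the hue wheel — a uniform hue shift.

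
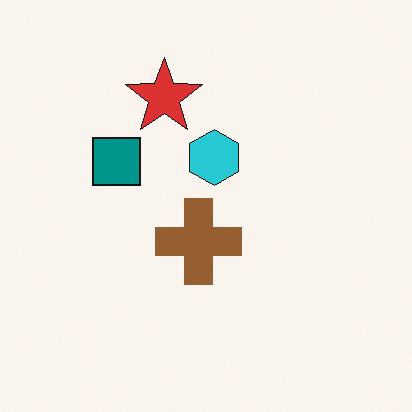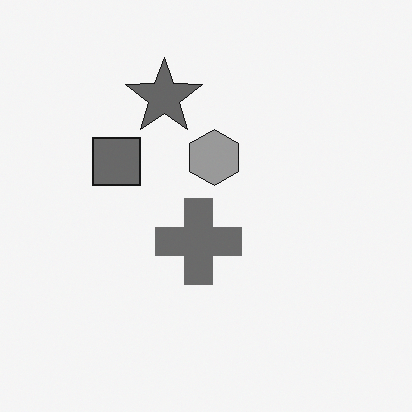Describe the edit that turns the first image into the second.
The transformation is: converted to grayscale.

All color is removed — every shape is now a shade of grey.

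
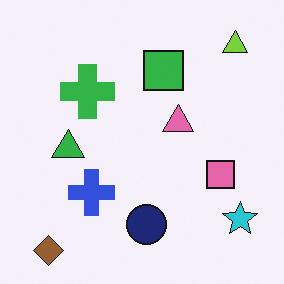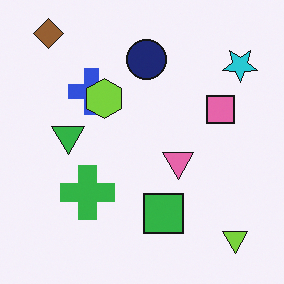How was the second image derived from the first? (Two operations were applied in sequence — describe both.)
This is the original image flipped vertically (top ↔ bottom), then overlaid with an additional lime hexagon.

The brown diamond is in the bottom-left of the first image and the top-left of the second — shapes on opposite sides of the horizontal midline have swapped in a mirror flip. A lime hexagon appears in the second image that is absent from the first.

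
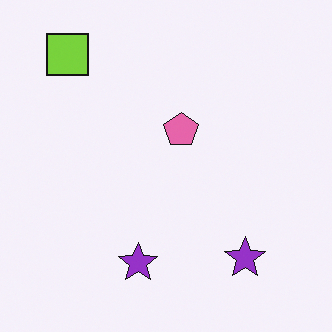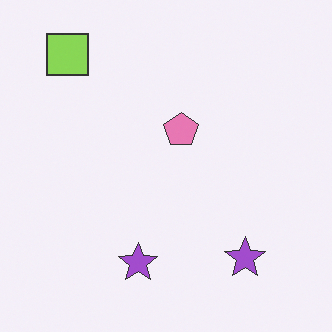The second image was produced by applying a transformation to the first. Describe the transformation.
The image was given slightly reduced contrast.

Tones are pushed toward mid-grey across the whole image — a global contrast change.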